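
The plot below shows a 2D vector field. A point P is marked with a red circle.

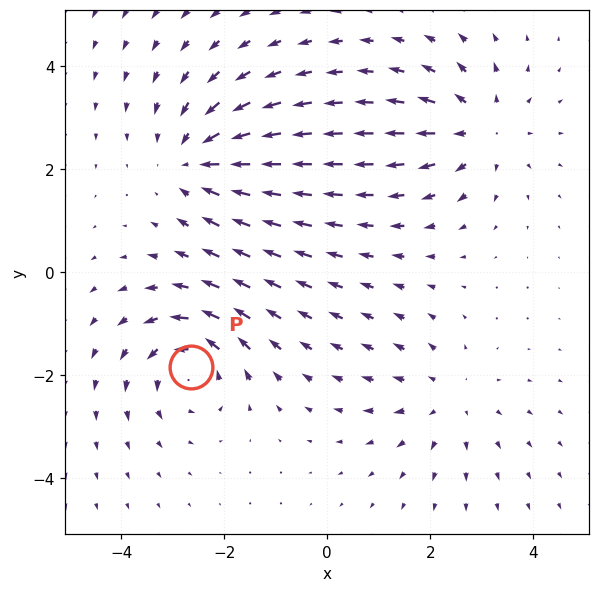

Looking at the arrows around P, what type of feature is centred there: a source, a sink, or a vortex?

At P (-2.6, -1.8) the arrows circulate counterclockwise. Divergence ≈0, curl about +5 — near-zero divergence with nonzero curl is a vortex.

vortex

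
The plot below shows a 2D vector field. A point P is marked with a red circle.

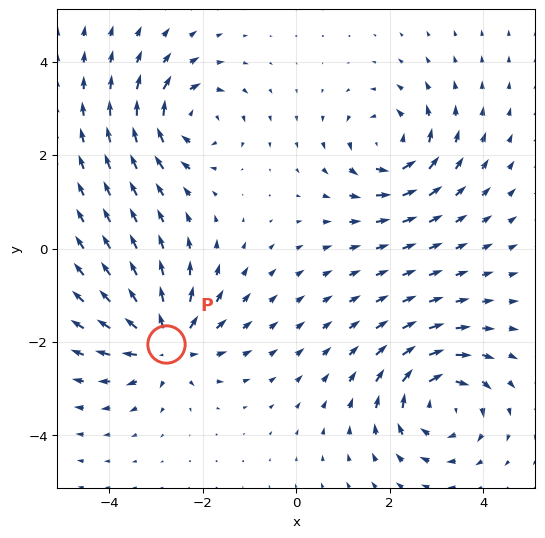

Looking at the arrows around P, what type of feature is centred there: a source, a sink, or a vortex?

source

At P (-2.8, -2.0) the arrows spread outward. Divergence about +5, curl ≈0 — positive divergence with near-zero curl is a source.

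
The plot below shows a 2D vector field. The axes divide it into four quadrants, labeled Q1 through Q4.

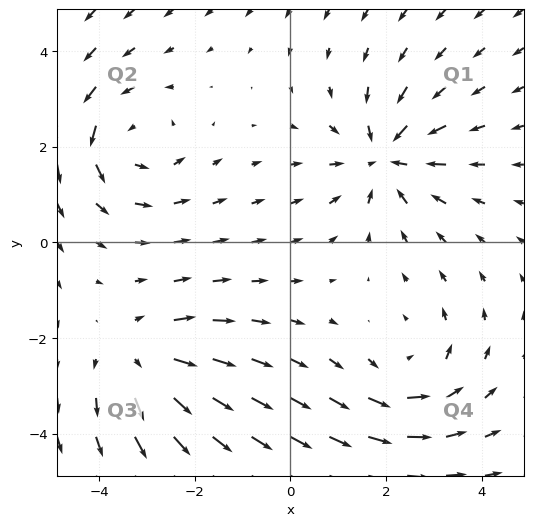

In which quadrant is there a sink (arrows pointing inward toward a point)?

Q1

The sink sits at approximately (2.0, 1.8), which lies in quadrant Q1. The divergence there is about -4, negative as expected for a sink.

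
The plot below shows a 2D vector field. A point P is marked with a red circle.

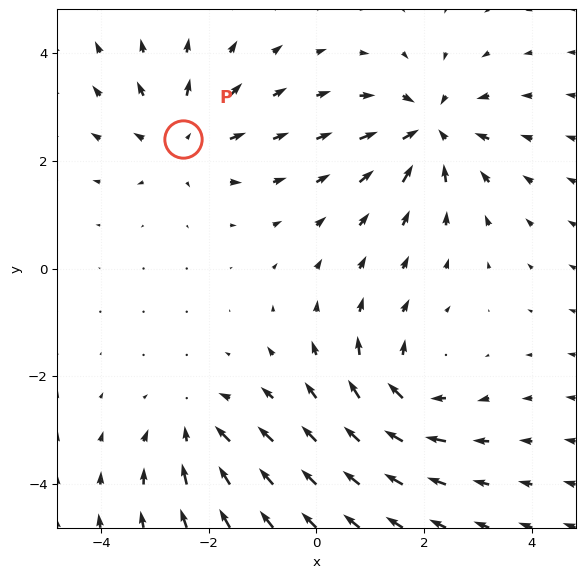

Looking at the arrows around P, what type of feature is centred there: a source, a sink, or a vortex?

source

At P (-2.5, 2.4) the arrows spread outward. Divergence about +4, curl ≈0 — positive divergence with near-zero curl is a source.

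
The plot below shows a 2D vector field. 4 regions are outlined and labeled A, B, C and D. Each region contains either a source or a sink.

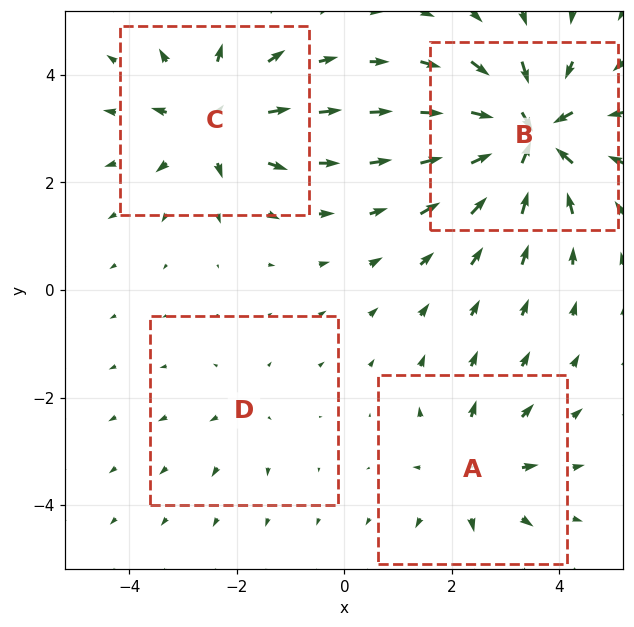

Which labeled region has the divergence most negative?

Divergence at each region's feature centre — A: about +4, B: about -8, C: about +6, D: about +2. Region B is most negative.

B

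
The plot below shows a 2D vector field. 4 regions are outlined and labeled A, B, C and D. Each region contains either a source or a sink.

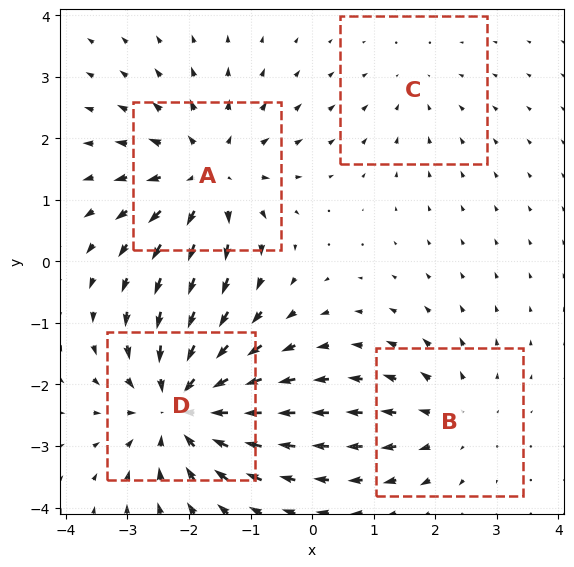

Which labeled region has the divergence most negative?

D

Divergence at each region's feature centre — A: about +5, B: about +3, C: about -2, D: about -6. Region D is most negative.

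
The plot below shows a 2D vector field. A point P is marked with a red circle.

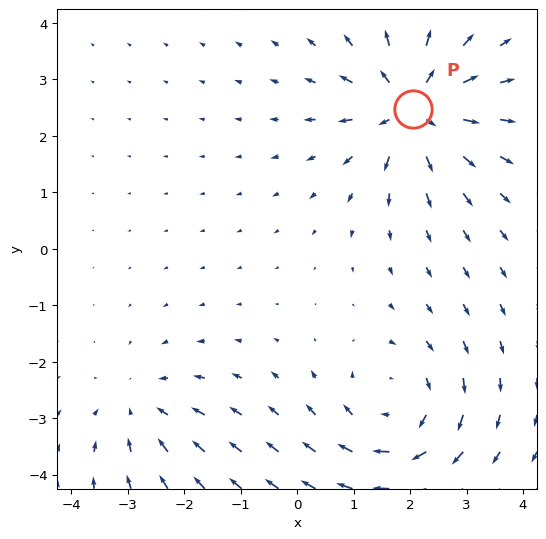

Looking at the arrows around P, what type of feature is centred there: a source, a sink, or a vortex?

At P (2.1, 2.5) the arrows spread outward. Divergence about +6, curl ≈0 — positive divergence with near-zero curl is a source.

source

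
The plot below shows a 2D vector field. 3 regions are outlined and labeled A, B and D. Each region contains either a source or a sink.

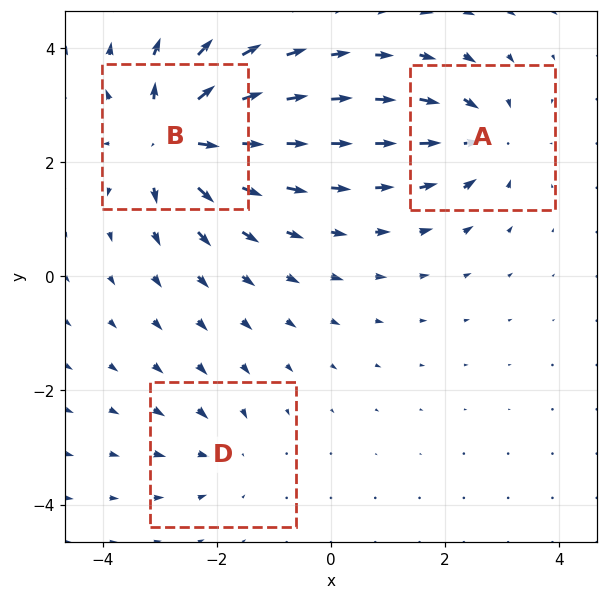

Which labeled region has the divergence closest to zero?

D

Divergence at each region's feature centre — A: about -4, B: about +6, D: about -2. Region D is closest to zero.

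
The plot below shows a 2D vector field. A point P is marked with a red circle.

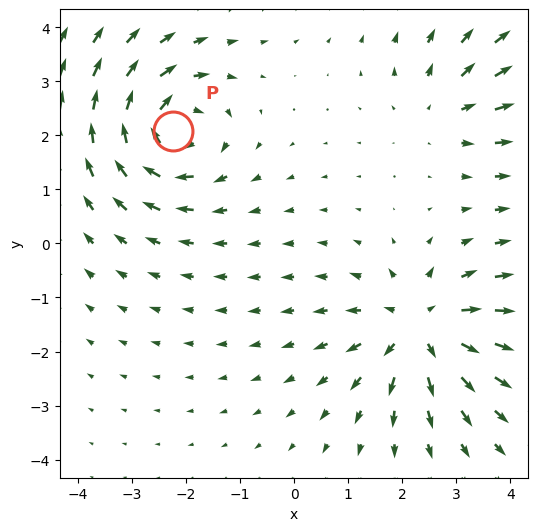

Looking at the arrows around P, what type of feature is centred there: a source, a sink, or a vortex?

vortex

At P (-2.2, 2.1) the arrows circulate clockwise. Divergence ≈0, curl about -6 — near-zero divergence with nonzero curl is a vortex.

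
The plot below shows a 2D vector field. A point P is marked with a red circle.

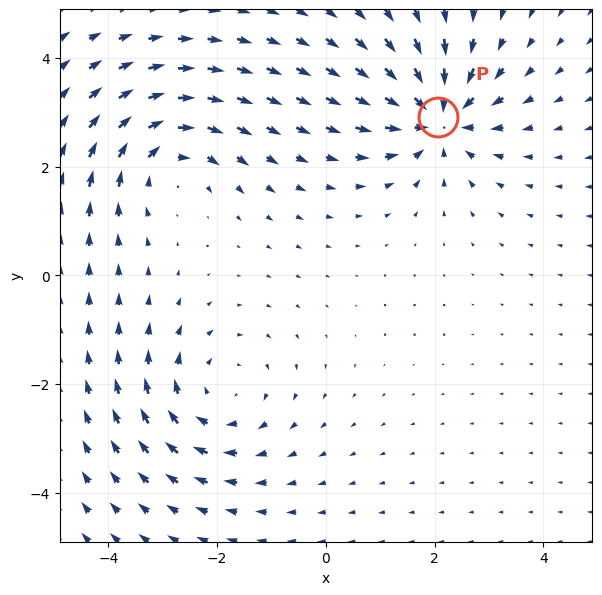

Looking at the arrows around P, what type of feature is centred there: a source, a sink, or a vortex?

At P (2.1, 2.9) the arrows converge inward. Divergence about -6, curl ≈0 — negative divergence with near-zero curl is a sink.

sink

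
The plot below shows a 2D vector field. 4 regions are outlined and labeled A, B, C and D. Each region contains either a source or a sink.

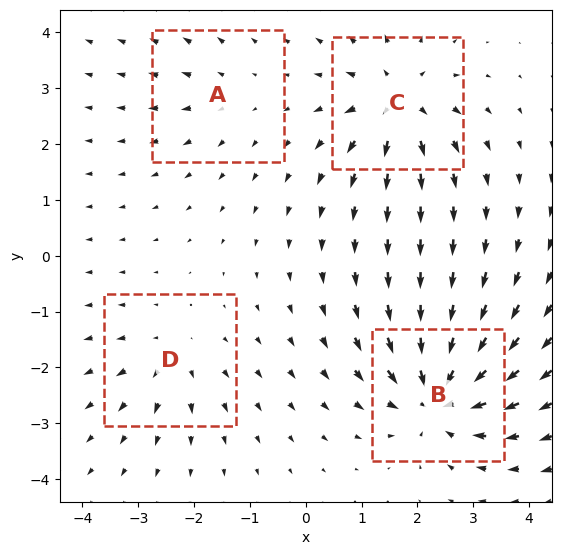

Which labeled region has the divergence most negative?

Divergence at each region's feature centre — A: about +2, B: about -8, C: about +6, D: about +4. Region B is most negative.

B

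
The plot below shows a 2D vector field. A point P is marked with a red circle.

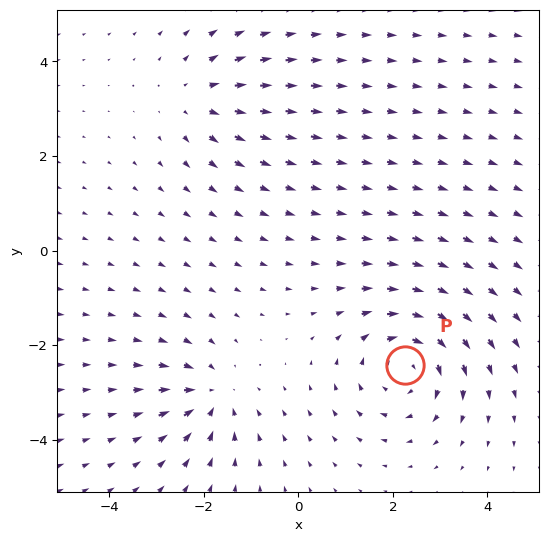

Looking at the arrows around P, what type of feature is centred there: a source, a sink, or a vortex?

vortex

At P (2.3, -2.4) the arrows circulate clockwise. Divergence ≈0, curl about -4 — near-zero divergence with nonzero curl is a vortex.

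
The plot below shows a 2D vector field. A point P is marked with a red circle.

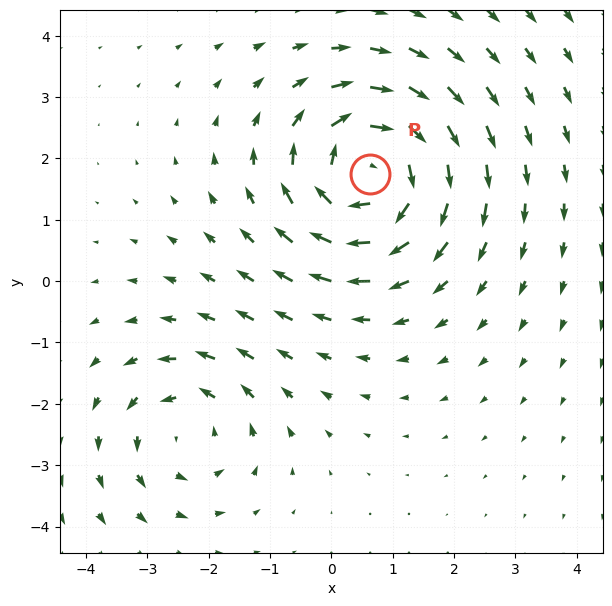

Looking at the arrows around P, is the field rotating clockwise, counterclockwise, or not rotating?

clockwise

Near P at (0.6, 1.8) the arrows circulate clockwise. The curl (z-component) there is about -4; negative curl means clockwise rotation.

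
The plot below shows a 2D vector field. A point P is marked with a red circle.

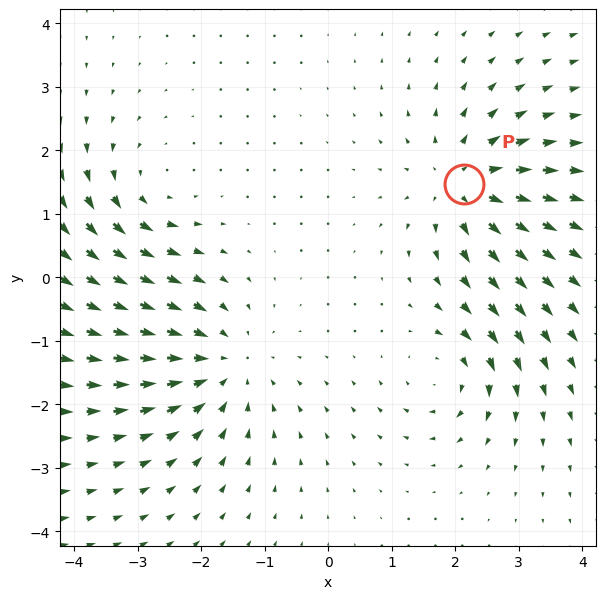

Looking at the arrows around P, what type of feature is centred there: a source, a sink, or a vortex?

source

At P (2.1, 1.5) the arrows spread outward. Divergence about +6, curl ≈0 — positive divergence with near-zero curl is a source.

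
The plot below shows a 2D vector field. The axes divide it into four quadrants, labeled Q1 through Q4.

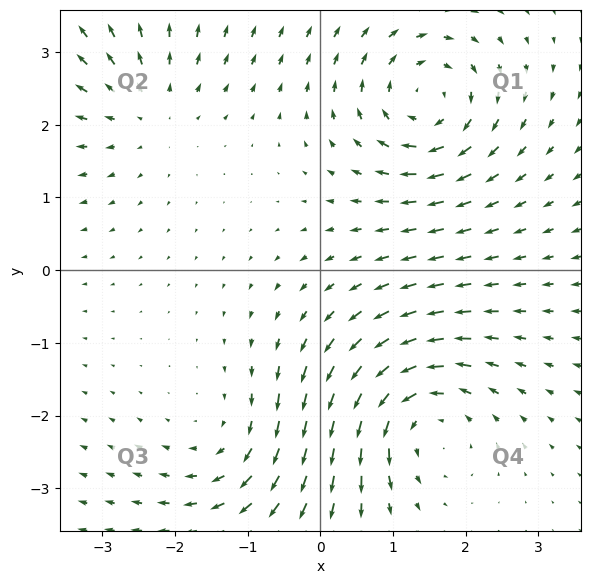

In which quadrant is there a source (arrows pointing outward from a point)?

Q2

The source sits at approximately (-2.4, 2.2), which lies in quadrant Q2. The divergence there is about +3, positive as expected for a source.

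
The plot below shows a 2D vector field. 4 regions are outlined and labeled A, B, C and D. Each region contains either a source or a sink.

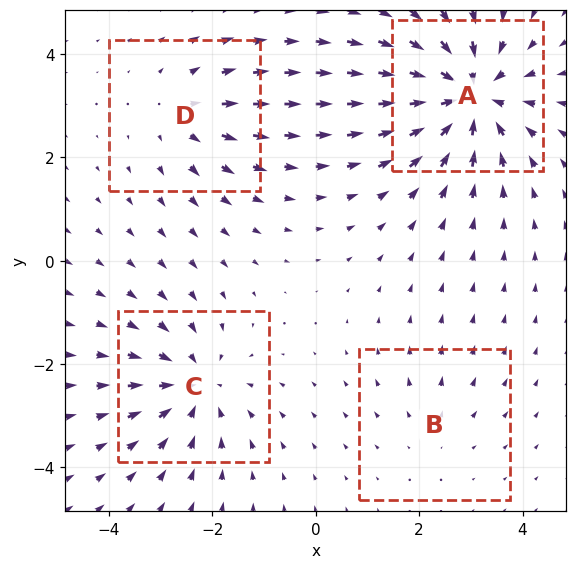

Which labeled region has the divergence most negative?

Divergence at each region's feature centre — A: about -7, B: about +2, C: about -5, D: about +3. Region A is most negative.

A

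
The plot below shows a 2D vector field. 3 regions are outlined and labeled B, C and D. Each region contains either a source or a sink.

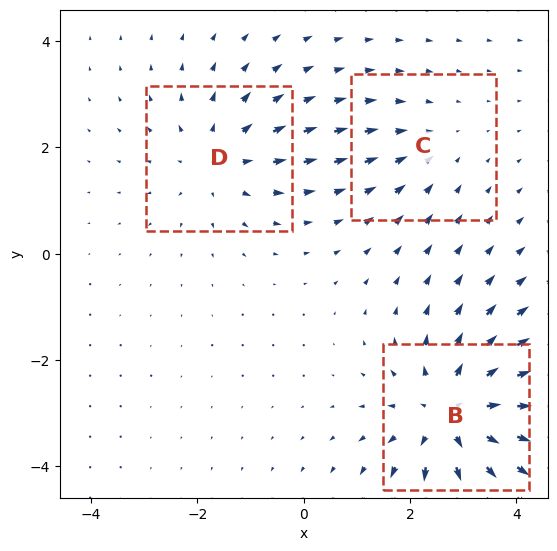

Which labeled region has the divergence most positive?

B

Divergence at each region's feature centre — B: about +5, C: about -2, D: about +3. Region B is most positive.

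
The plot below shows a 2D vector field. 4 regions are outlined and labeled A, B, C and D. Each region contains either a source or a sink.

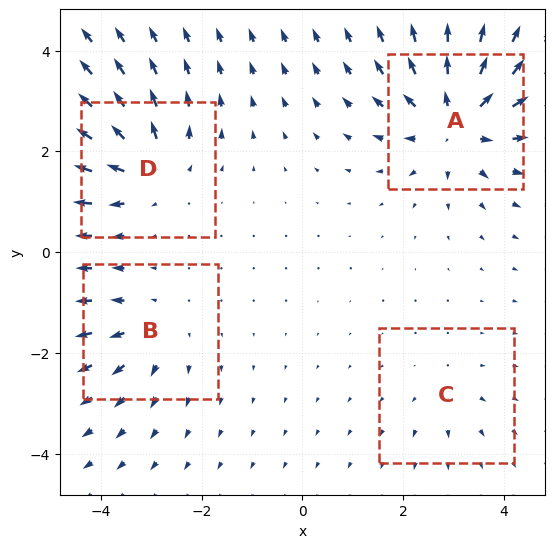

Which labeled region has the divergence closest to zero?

Divergence at each region's feature centre — A: about +7, B: about +4, C: about +2, D: about +5. Region C is closest to zero.

C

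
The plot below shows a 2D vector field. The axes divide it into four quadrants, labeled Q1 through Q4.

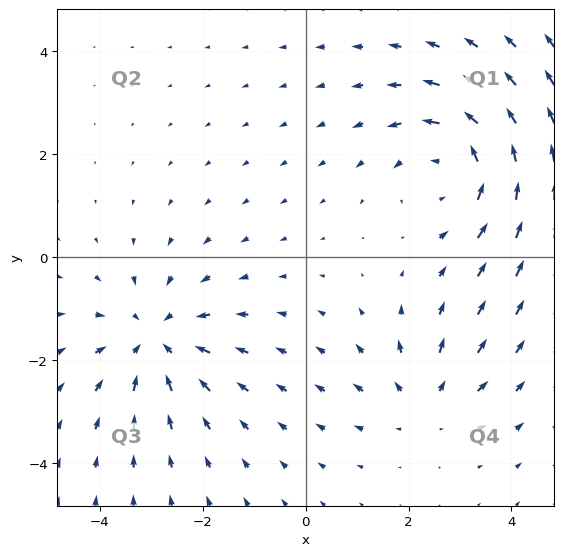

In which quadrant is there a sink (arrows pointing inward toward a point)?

Q3

The sink sits at approximately (-2.9, -1.6), which lies in quadrant Q3. The divergence there is about -4, negative as expected for a sink.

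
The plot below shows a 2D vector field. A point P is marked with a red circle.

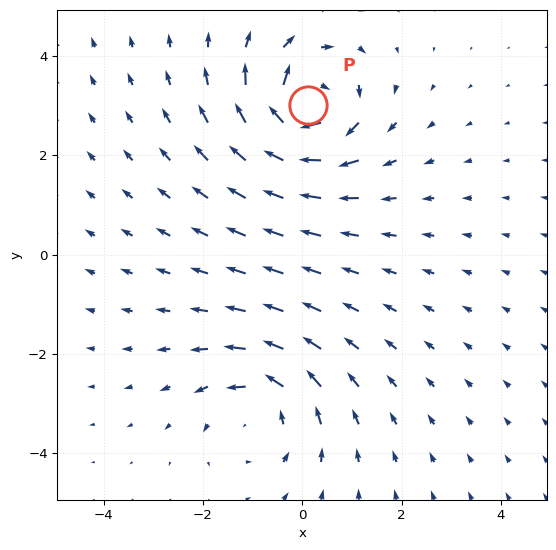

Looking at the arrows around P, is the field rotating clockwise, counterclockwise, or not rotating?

clockwise

Near P at (0.1, 3.0) the arrows circulate clockwise. The curl (z-component) there is about -5; negative curl means clockwise rotation.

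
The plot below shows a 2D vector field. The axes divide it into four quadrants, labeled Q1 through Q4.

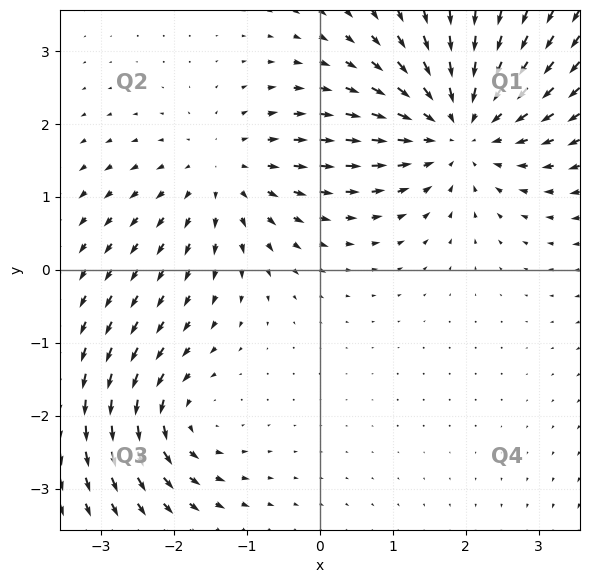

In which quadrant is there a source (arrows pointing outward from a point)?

Q2

The source sits at approximately (-1.3, 1.3), which lies in quadrant Q2. The divergence there is about +3, positive as expected for a source.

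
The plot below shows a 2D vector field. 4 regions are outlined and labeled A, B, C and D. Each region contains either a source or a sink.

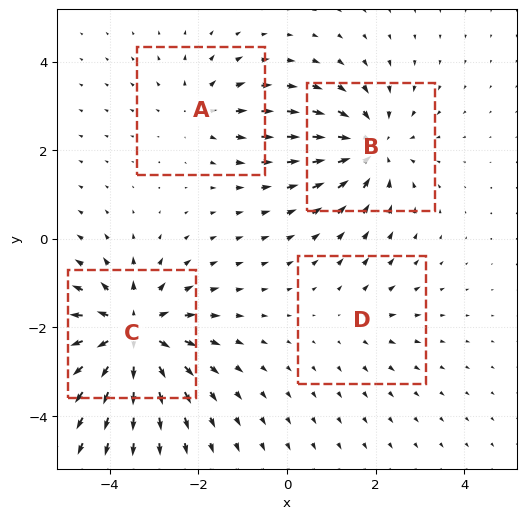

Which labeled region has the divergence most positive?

C

Divergence at each region's feature centre — A: about +3, B: about -5, C: about +6, D: about +2. Region C is most positive.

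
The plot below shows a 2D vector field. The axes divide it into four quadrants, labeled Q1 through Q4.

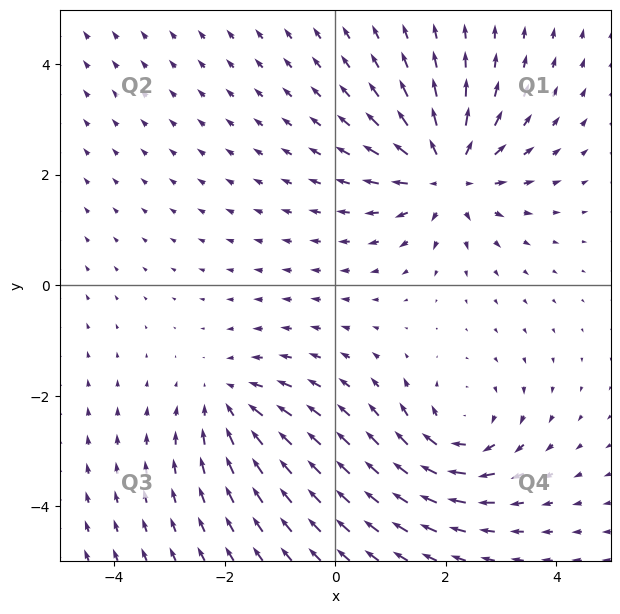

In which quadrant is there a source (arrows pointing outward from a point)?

Q1

The source sits at approximately (2.0, 2.0), which lies in quadrant Q1. The divergence there is about +5, positive as expected for a source.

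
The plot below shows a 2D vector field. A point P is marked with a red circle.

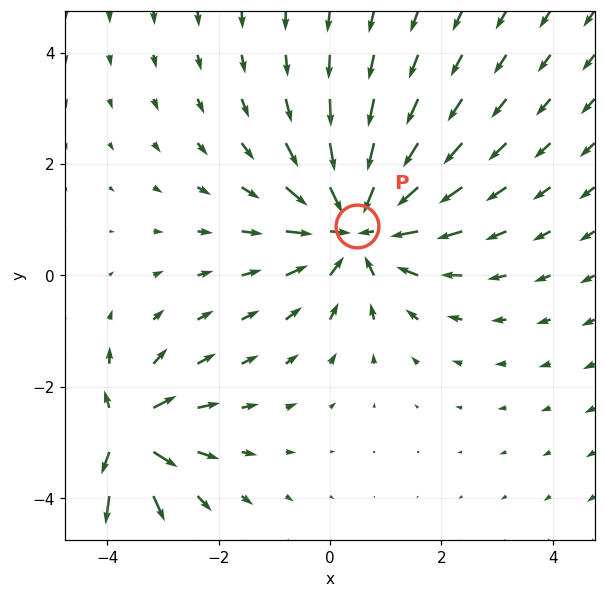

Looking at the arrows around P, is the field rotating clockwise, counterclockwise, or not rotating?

Near P at (0.5, 0.9) the arrows show no circulation. The curl there is ≈0.

not rotating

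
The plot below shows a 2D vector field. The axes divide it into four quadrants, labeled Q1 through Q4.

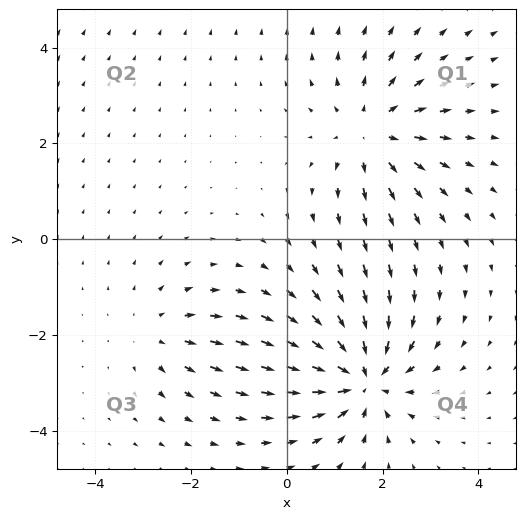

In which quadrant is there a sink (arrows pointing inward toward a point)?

Q4

The sink sits at approximately (1.6, -2.9), which lies in quadrant Q4. The divergence there is about -5, negative as expected for a sink.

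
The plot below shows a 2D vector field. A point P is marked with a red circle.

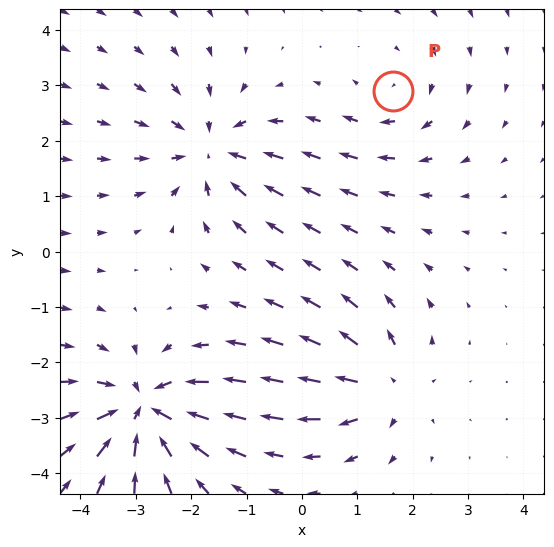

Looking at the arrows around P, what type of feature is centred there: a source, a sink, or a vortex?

vortex

At P (1.6, 2.9) the arrows circulate clockwise. Divergence ≈0, curl about -2 — near-zero divergence with nonzero curl is a vortex.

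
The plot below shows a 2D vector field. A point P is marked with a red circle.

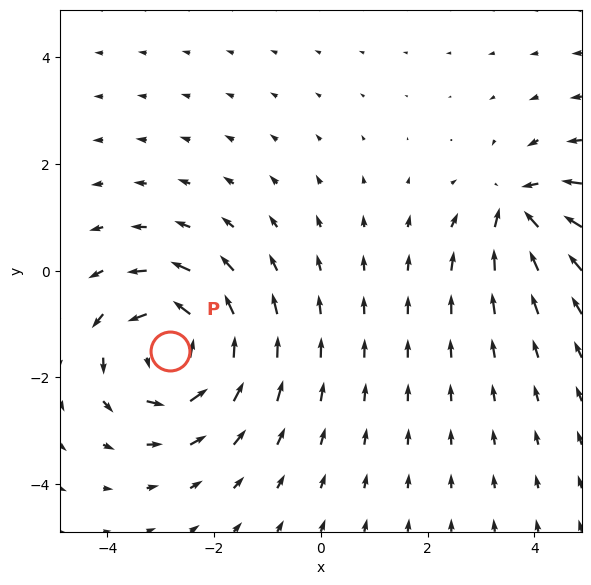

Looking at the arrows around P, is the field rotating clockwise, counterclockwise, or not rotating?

Near P at (-2.8, -1.5) the arrows circulate counterclockwise. The curl (z-component) there is about +4; positive curl means counterclockwise rotation.

counterclockwise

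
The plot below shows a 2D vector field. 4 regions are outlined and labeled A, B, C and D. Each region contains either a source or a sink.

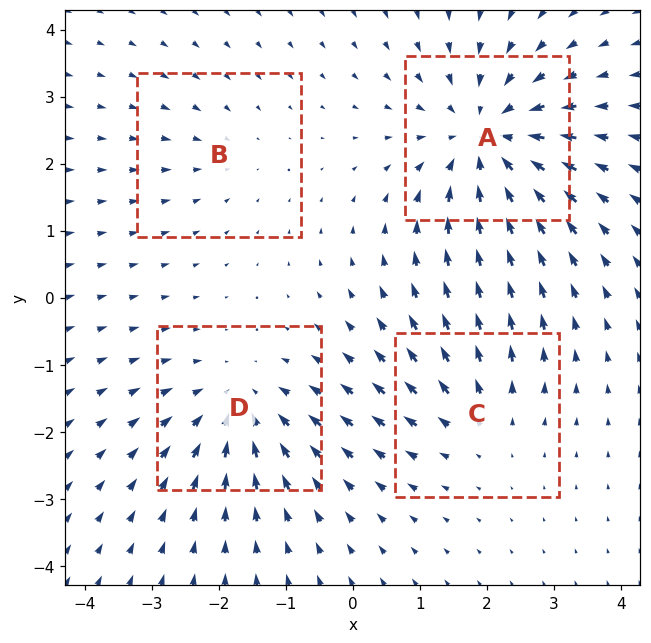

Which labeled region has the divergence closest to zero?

Divergence at each region's feature centre — A: about -6, B: about -2, C: about +3, D: about -4. Region B is closest to zero.

B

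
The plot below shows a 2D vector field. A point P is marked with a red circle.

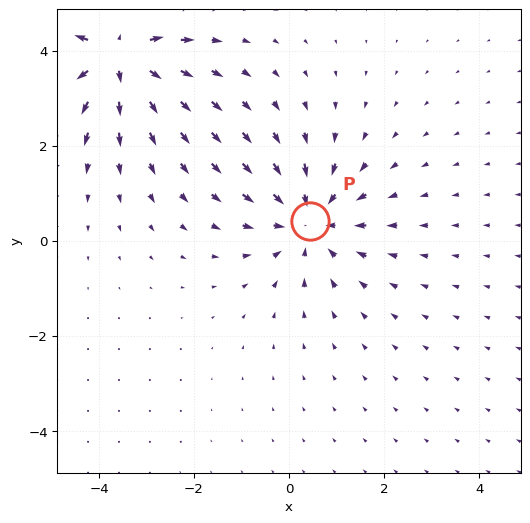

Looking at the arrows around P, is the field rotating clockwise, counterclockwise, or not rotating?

not rotating

Near P at (0.4, 0.4) the arrows show no circulation. The curl there is ≈0.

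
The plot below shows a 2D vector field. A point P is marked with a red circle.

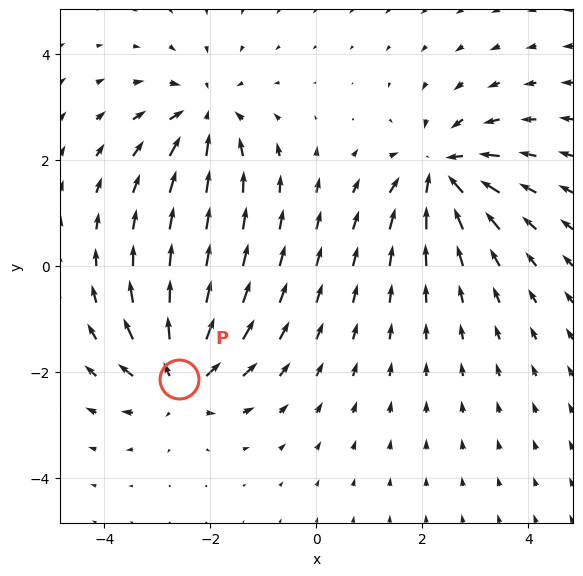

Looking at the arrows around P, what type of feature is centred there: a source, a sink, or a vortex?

At P (-2.6, -2.1) the arrows spread outward. Divergence about +6, curl ≈0 — positive divergence with near-zero curl is a source.

source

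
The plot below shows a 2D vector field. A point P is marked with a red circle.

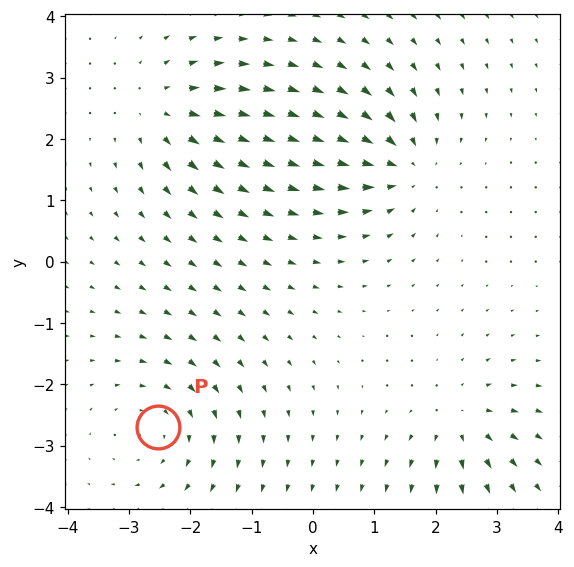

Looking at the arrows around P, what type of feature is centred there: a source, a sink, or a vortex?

vortex

At P (-2.5, -2.7) the arrows circulate clockwise. Divergence ≈0, curl about -3 — near-zero divergence with nonzero curl is a vortex.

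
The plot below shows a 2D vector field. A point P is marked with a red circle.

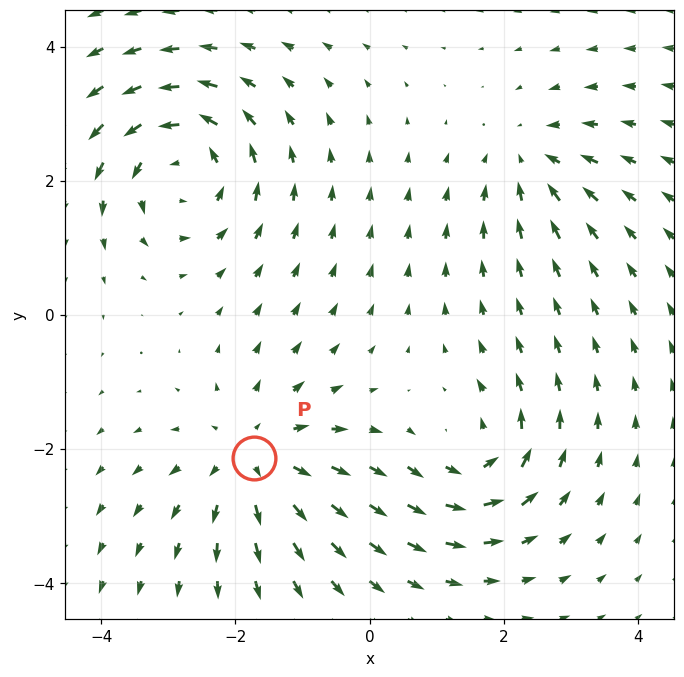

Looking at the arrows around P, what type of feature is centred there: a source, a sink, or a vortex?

source

At P (-1.7, -2.1) the arrows spread outward. Divergence about +4, curl ≈0 — positive divergence with near-zero curl is a source.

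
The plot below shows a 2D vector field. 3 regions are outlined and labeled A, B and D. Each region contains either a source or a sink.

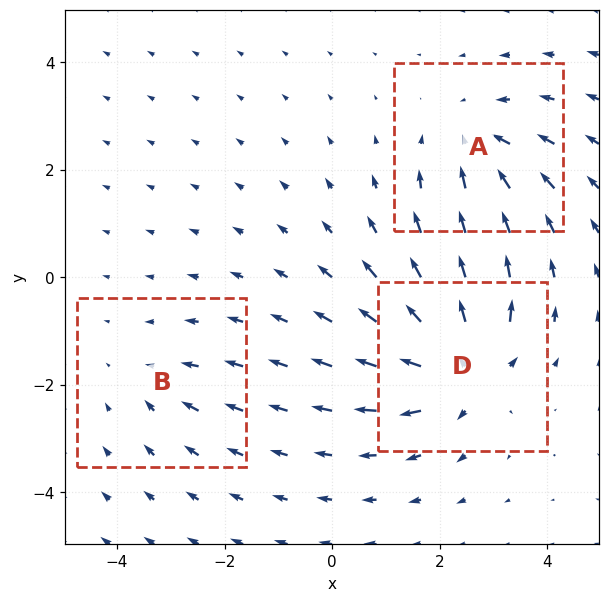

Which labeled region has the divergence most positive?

D

Divergence at each region's feature centre — A: about -4, B: about -2, D: about +5. Region D is most positive.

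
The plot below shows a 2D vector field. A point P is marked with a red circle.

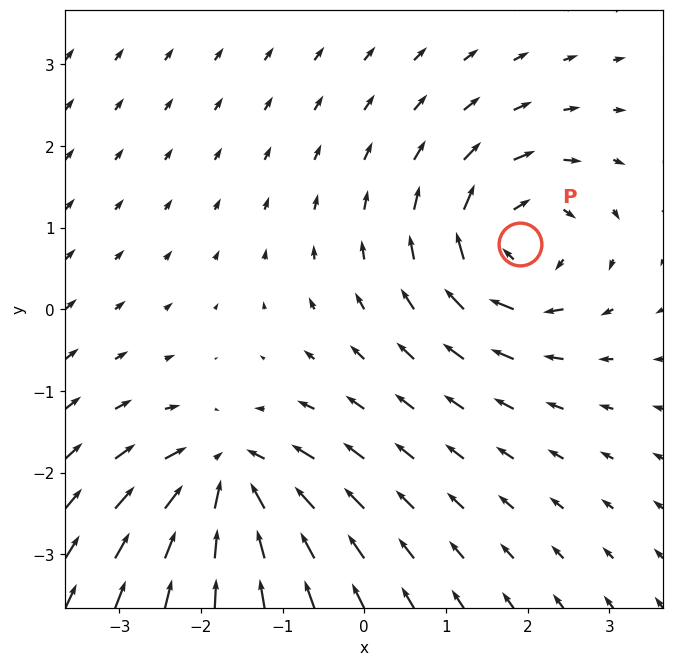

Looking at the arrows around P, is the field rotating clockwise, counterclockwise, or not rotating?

clockwise

Near P at (1.9, 0.8) the arrows circulate clockwise. The curl (z-component) there is about -5; negative curl means clockwise rotation.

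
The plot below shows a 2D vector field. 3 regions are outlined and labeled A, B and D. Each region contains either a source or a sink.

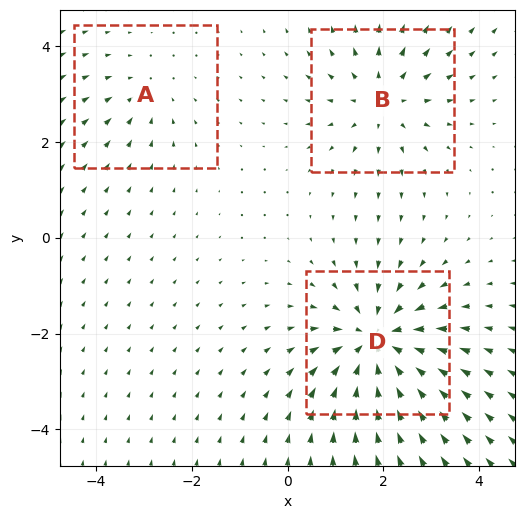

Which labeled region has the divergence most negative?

D

Divergence at each region's feature centre — A: about -2, B: about +3, D: about -5. Region D is most negative.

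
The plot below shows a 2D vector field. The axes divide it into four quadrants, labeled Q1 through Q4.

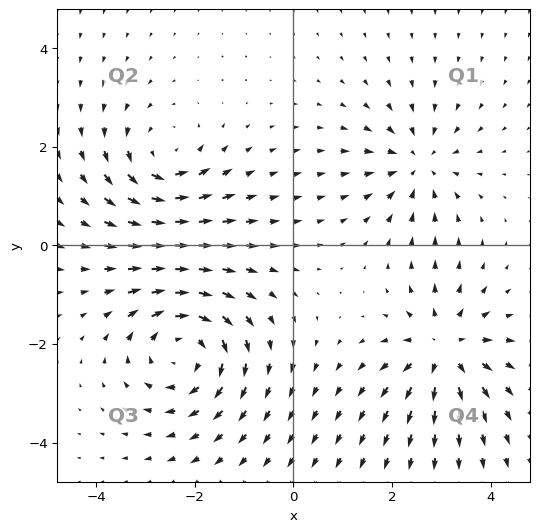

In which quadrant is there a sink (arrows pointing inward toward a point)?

Q1

The sink sits at approximately (2.5, 1.7), which lies in quadrant Q1. The divergence there is about -4, negative as expected for a sink.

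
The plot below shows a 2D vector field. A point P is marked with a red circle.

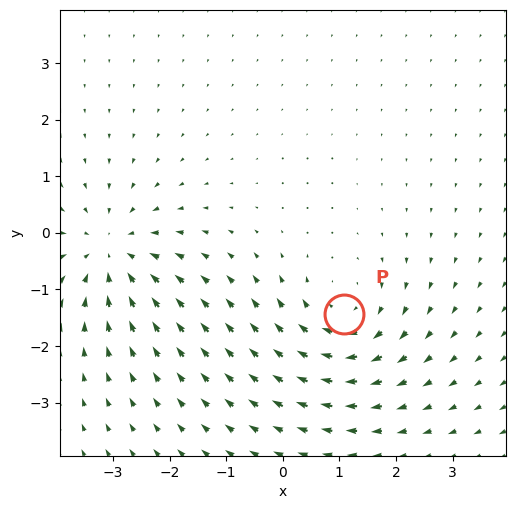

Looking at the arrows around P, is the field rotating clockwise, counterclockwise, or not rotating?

Near P at (1.1, -1.4) the arrows circulate clockwise. The curl (z-component) there is about -3; negative curl means clockwise rotation.

clockwise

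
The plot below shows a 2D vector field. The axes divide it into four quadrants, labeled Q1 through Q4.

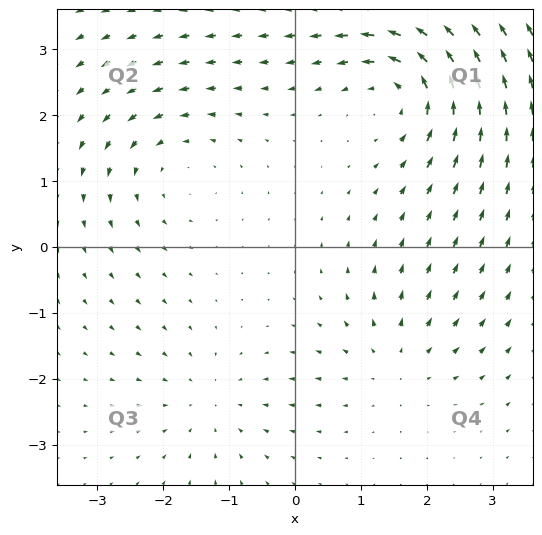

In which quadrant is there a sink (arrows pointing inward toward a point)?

Q3

The sink sits at approximately (-1.3, -2.4), which lies in quadrant Q3. The divergence there is about -3, negative as expected for a sink.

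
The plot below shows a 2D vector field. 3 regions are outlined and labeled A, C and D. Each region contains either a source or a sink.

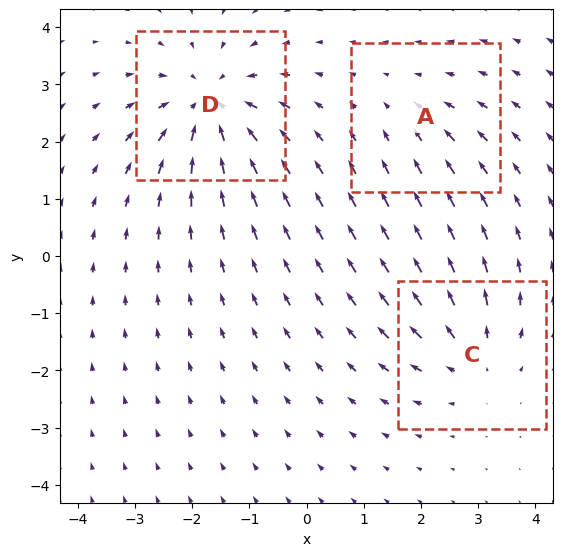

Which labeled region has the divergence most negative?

Divergence at each region's feature centre — A: about -2, C: about +3, D: about -5. Region D is most negative.

D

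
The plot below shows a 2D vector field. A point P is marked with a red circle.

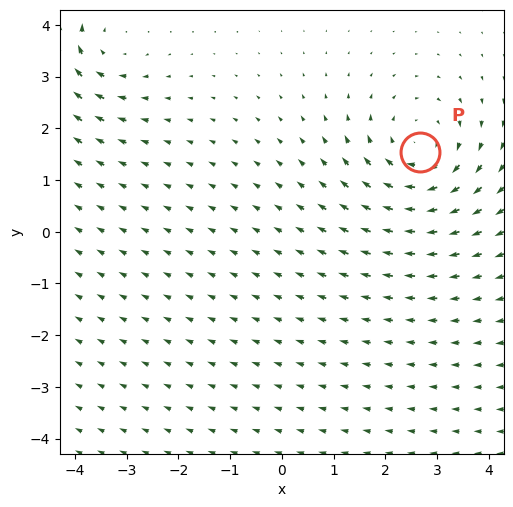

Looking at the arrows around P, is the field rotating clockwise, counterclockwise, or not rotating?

clockwise

Near P at (2.7, 1.5) the arrows circulate clockwise. The curl (z-component) there is about -4; negative curl means clockwise rotation.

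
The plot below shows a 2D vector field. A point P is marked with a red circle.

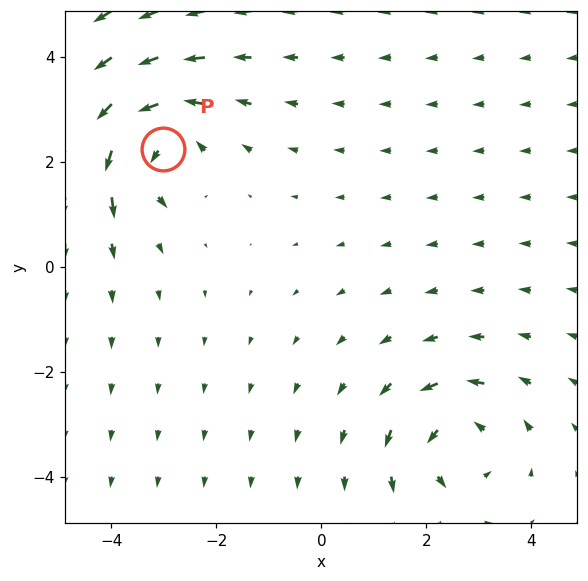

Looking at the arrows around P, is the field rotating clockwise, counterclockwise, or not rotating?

Near P at (-3.0, 2.3) the arrows circulate counterclockwise. The curl (z-component) there is about +6; positive curl means counterclockwise rotation.

counterclockwise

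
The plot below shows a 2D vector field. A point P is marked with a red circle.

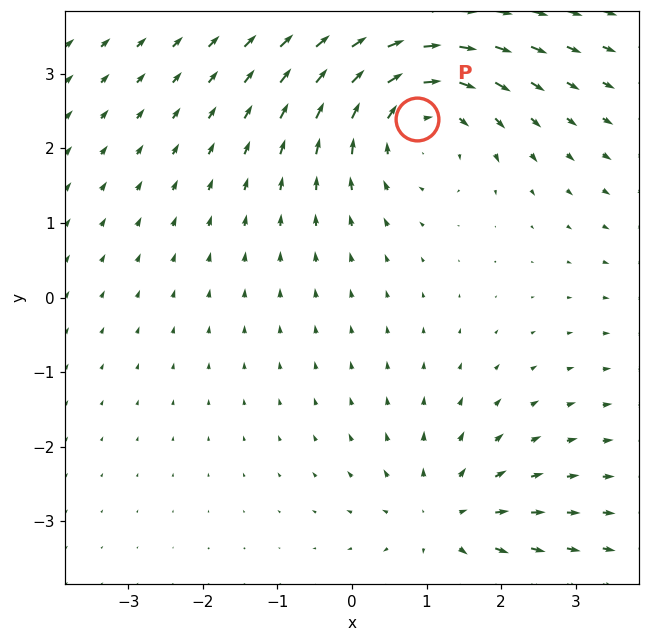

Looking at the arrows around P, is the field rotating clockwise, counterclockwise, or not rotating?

Near P at (0.9, 2.4) the arrows circulate clockwise. The curl (z-component) there is about -4; negative curl means clockwise rotation.

clockwise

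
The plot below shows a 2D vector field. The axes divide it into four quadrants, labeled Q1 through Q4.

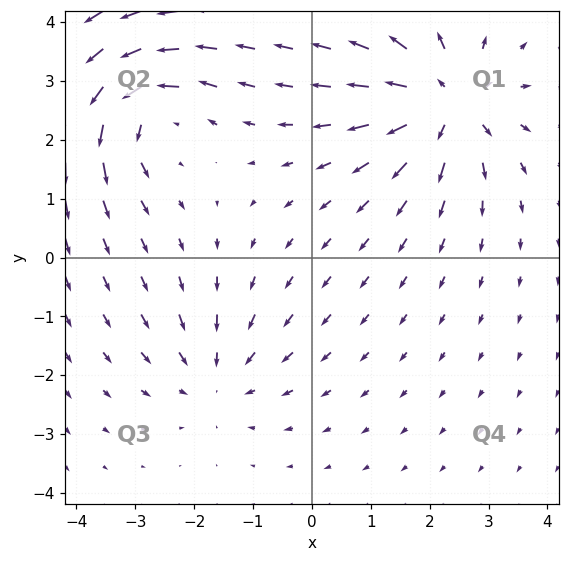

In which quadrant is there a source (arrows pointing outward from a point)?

The source sits at approximately (2.3, 2.6), which lies in quadrant Q1. The divergence there is about +6, positive as expected for a source.

Q1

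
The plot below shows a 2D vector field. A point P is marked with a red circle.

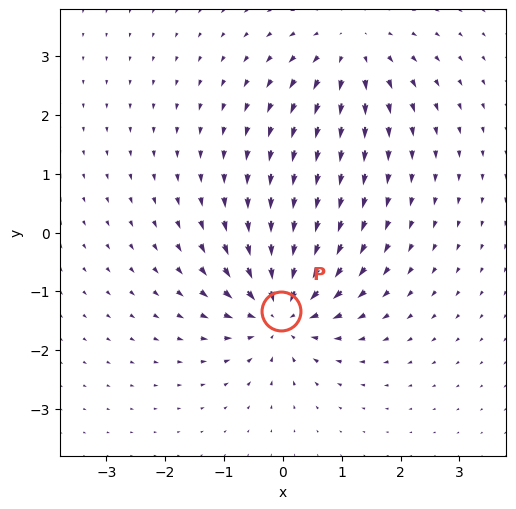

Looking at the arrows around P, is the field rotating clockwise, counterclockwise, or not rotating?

Near P at (-0.0, -1.3) the arrows show no circulation. The curl there is ≈0.

not rotating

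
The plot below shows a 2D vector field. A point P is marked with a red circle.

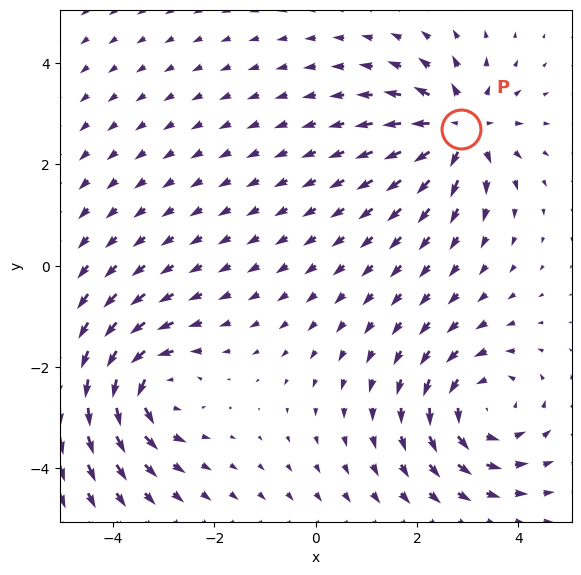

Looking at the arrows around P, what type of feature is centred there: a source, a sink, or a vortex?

At P (2.9, 2.7) the arrows spread outward. Divergence about +6, curl ≈0 — positive divergence with near-zero curl is a source.

source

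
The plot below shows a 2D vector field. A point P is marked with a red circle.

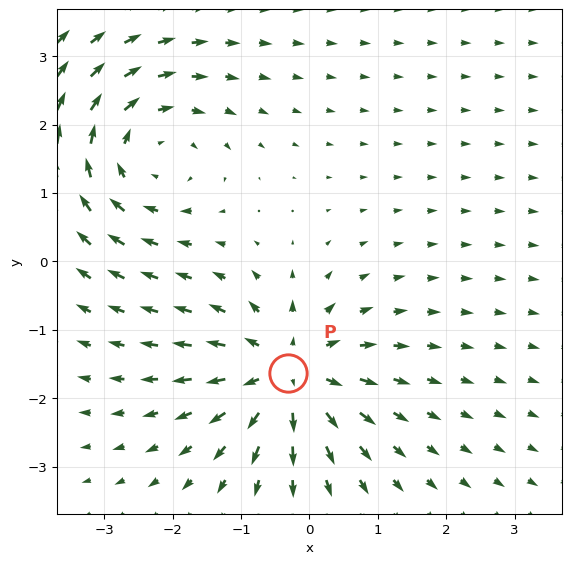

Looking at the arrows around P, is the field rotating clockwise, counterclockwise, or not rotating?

not rotating

Near P at (-0.3, -1.6) the arrows show no circulation. The curl there is ≈0.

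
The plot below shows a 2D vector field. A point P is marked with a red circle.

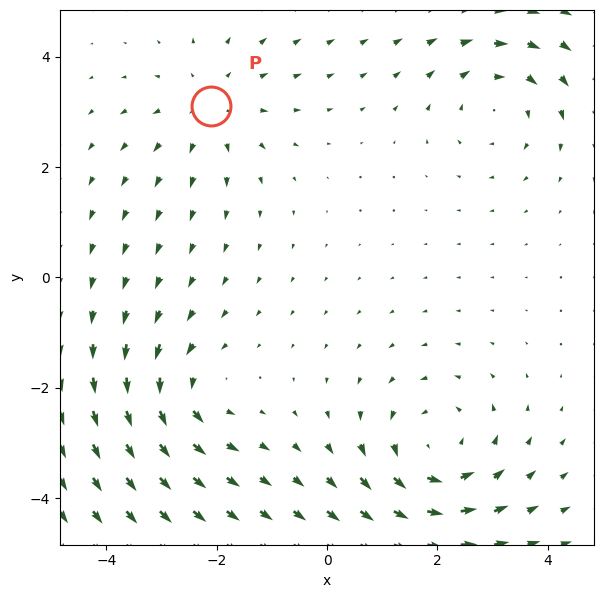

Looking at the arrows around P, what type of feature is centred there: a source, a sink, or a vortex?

source

At P (-2.1, 3.1) the arrows spread outward. Divergence about +3, curl ≈0 — positive divergence with near-zero curl is a source.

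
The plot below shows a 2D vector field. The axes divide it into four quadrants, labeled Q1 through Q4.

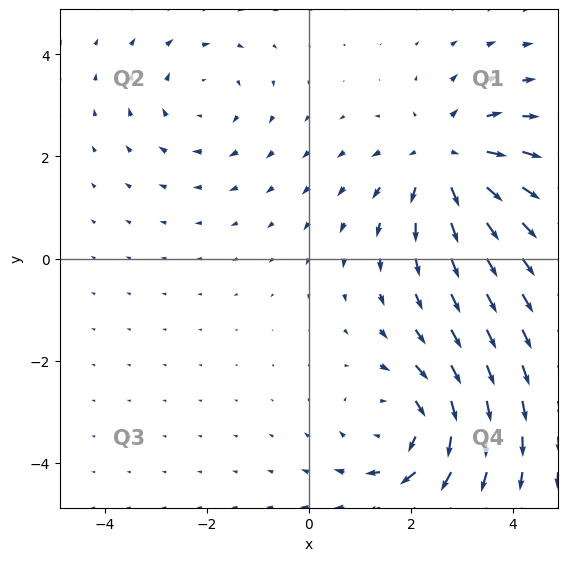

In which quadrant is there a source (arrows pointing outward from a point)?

Q1

The source sits at approximately (2.7, 1.9), which lies in quadrant Q1. The divergence there is about +4, positive as expected for a source.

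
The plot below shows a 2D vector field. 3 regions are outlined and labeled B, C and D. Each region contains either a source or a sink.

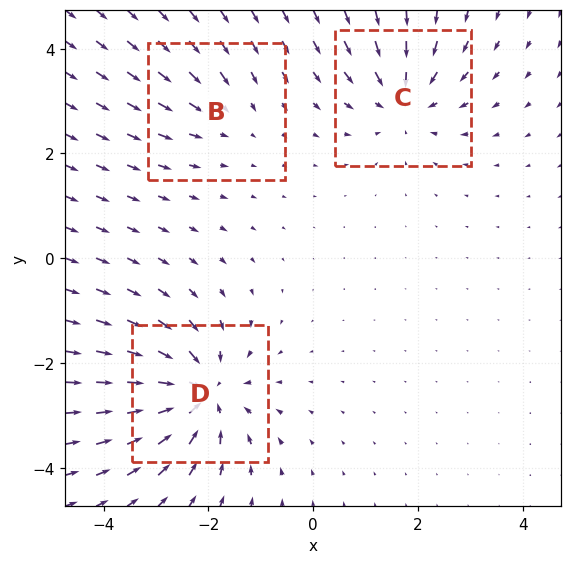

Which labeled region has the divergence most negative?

D

Divergence at each region's feature centre — B: about -2, C: about -4, D: about -5. Region D is most negative.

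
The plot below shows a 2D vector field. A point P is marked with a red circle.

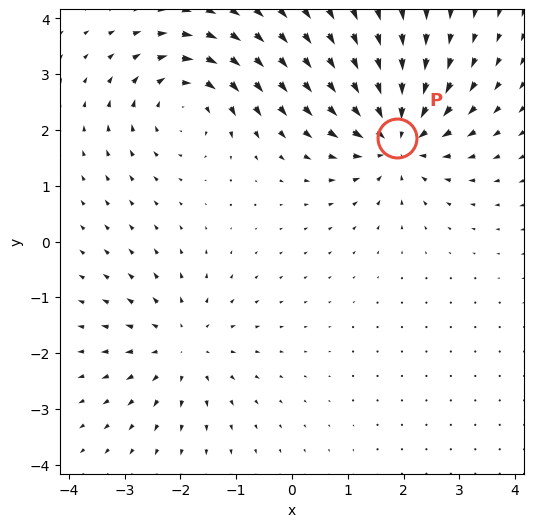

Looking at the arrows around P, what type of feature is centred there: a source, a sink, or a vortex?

At P (1.9, 1.9) the arrows converge inward. Divergence about -5, curl ≈0 — negative divergence with near-zero curl is a sink.

sink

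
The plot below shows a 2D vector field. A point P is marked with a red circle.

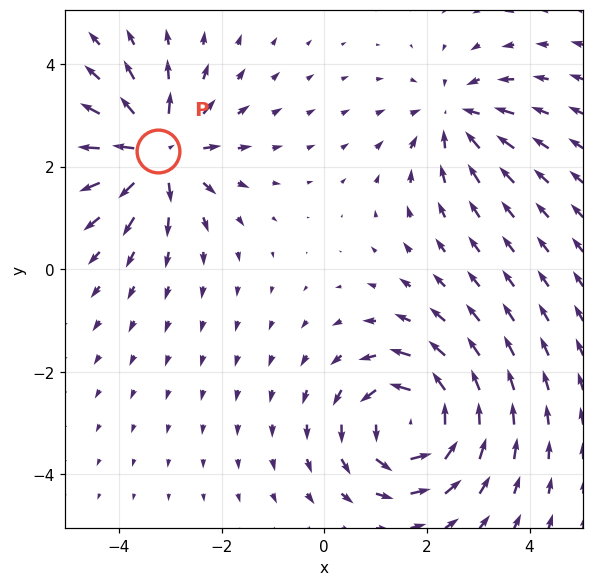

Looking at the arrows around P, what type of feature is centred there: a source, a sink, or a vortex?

At P (-3.2, 2.3) the arrows spread outward. Divergence about +6, curl ≈0 — positive divergence with near-zero curl is a source.

source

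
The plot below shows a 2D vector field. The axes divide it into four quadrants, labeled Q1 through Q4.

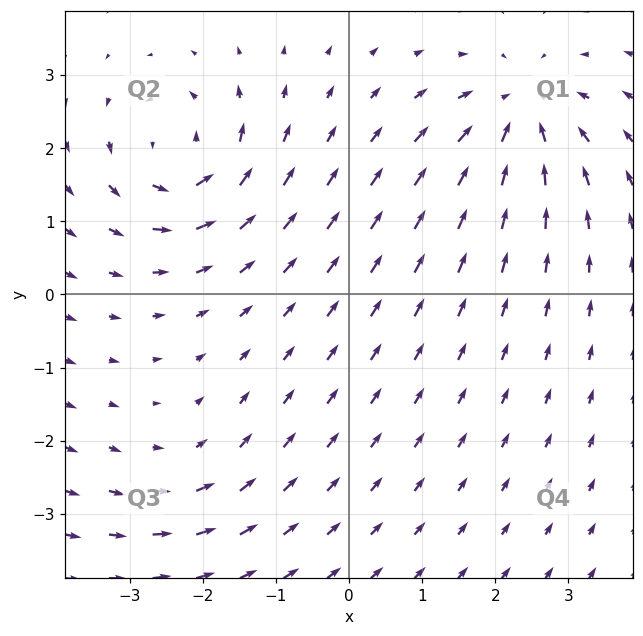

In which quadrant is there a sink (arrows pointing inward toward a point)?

Q1

The sink sits at approximately (2.4, 2.5), which lies in quadrant Q1. The divergence there is about -6, negative as expected for a sink.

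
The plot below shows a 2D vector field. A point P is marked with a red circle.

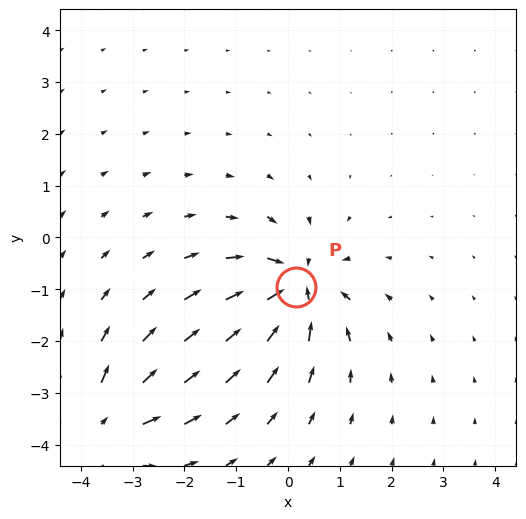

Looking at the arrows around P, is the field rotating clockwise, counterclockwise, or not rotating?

Near P at (0.2, -1.0) the arrows show no circulation. The curl there is ≈0.

not rotating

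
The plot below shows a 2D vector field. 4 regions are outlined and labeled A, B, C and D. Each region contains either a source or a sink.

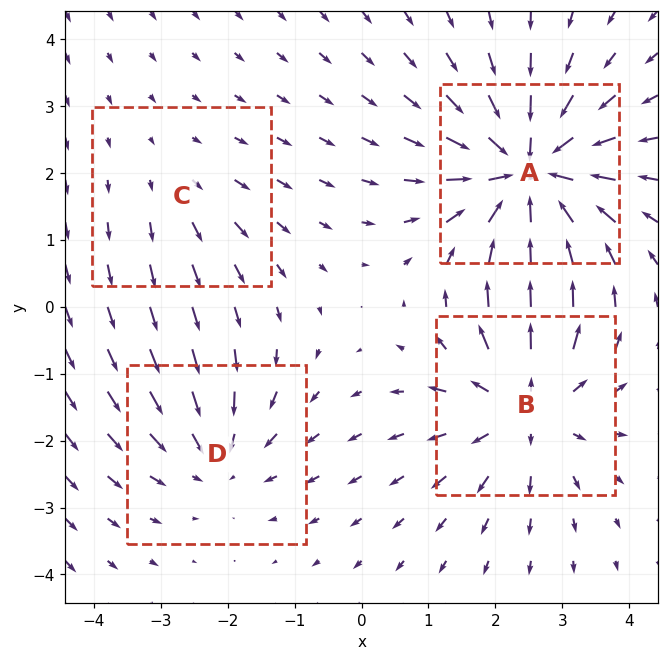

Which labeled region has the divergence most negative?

A

Divergence at each region's feature centre — A: about -7, B: about +5, C: about +2, D: about -3. Region A is most negative.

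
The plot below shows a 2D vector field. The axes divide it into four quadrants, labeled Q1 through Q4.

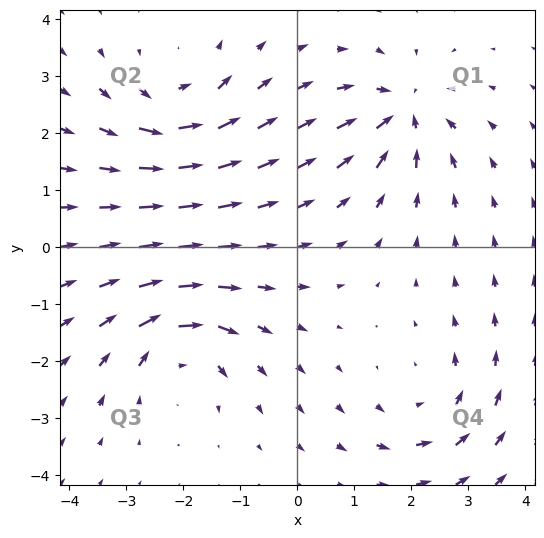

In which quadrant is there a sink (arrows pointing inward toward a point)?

Q1

The sink sits at approximately (1.9, 2.4), which lies in quadrant Q1. The divergence there is about -6, negative as expected for a sink.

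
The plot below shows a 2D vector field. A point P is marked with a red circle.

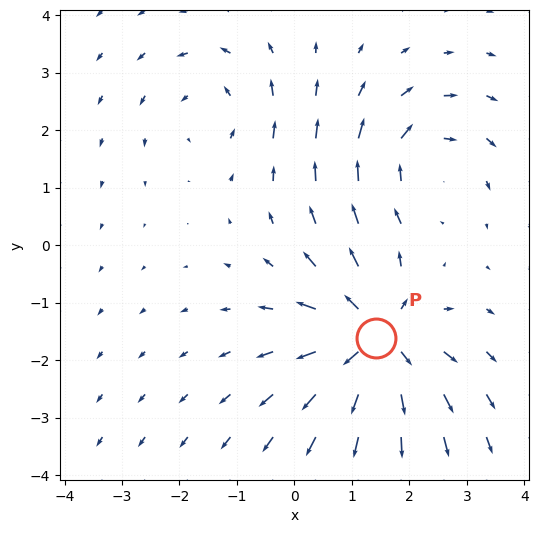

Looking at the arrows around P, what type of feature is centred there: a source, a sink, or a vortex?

source

At P (1.4, -1.6) the arrows spread outward. Divergence about +6, curl ≈0 — positive divergence with near-zero curl is a source.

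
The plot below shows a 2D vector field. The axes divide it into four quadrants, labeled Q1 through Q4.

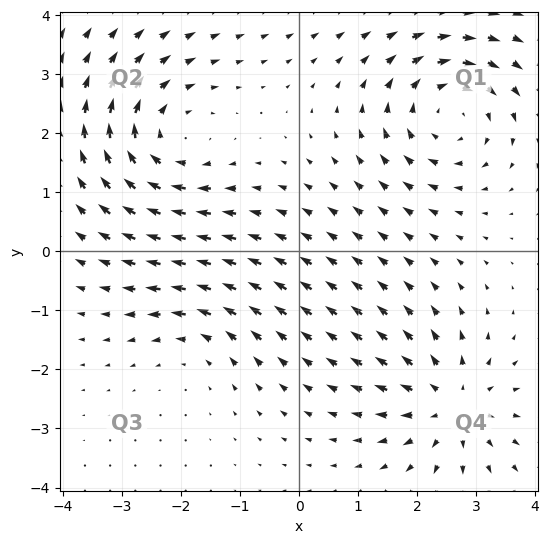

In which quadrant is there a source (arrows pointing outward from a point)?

Q4

The source sits at approximately (2.6, -2.6), which lies in quadrant Q4. The divergence there is about +4, positive as expected for a source.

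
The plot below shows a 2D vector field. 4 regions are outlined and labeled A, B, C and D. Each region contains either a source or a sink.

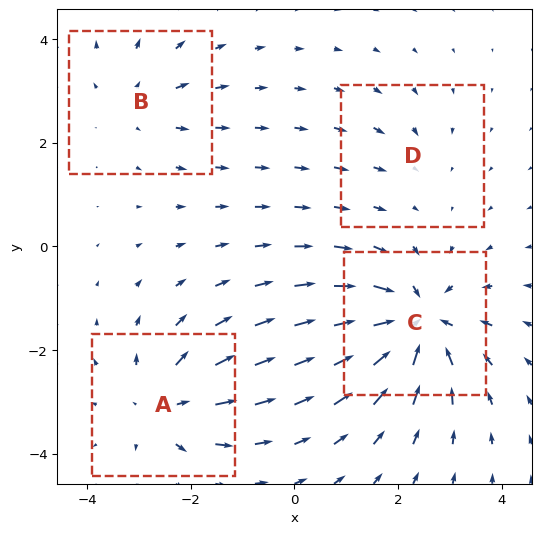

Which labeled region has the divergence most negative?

Divergence at each region's feature centre — A: about +5, B: about +3, C: about -7, D: about -2. Region C is most negative.

C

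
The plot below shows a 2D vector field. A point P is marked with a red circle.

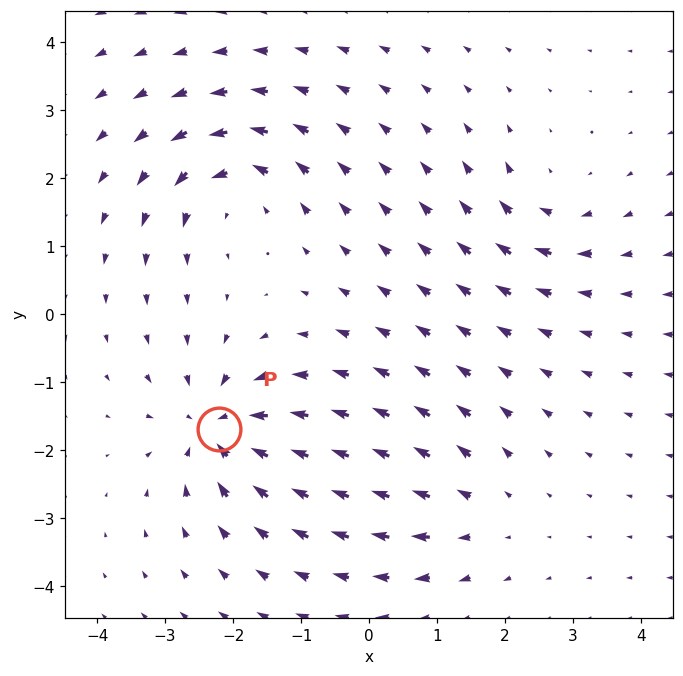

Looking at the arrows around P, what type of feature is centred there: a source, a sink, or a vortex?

sink

At P (-2.2, -1.7) the arrows converge inward. Divergence about -6, curl ≈0 — negative divergence with near-zero curl is a sink.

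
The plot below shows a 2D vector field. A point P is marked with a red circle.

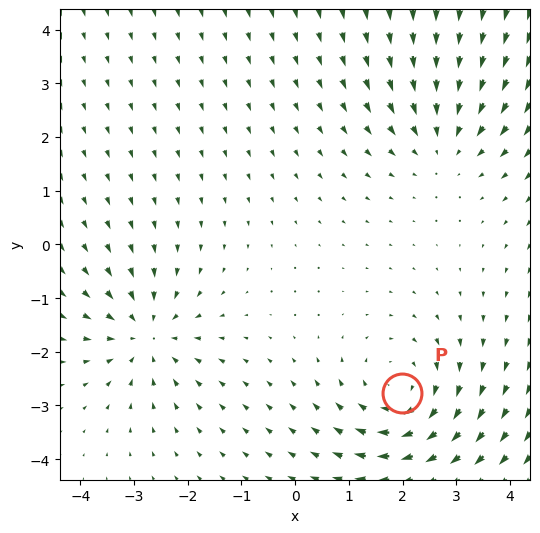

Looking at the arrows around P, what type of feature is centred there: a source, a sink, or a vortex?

vortex

At P (2.0, -2.8) the arrows circulate clockwise. Divergence ≈0, curl about -3 — near-zero divergence with nonzero curl is a vortex.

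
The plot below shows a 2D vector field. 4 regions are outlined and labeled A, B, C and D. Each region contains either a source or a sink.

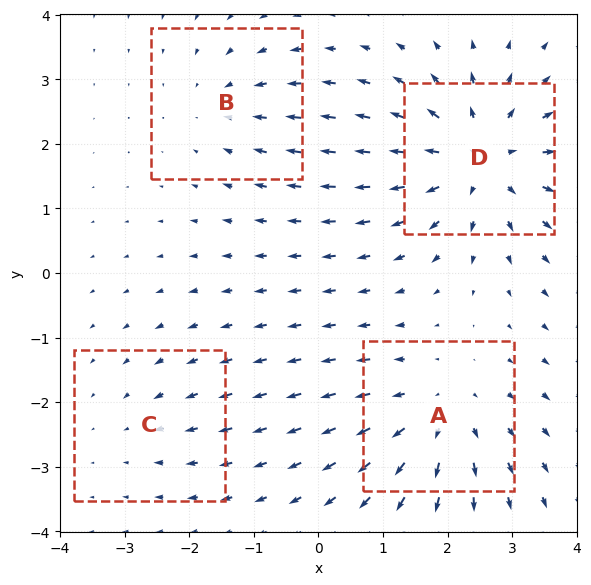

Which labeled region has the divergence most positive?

Divergence at each region's feature centre — A: about +4, B: about -3, C: about -2, D: about +6. Region D is most positive.

D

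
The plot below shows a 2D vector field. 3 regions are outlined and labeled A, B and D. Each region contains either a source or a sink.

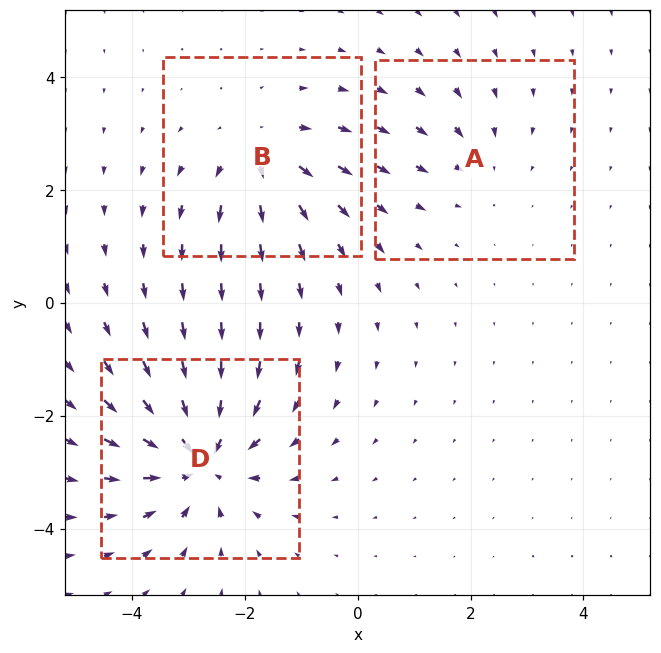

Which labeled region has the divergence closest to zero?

A

Divergence at each region's feature centre — A: about -2, B: about +3, D: about -5. Region A is closest to zero.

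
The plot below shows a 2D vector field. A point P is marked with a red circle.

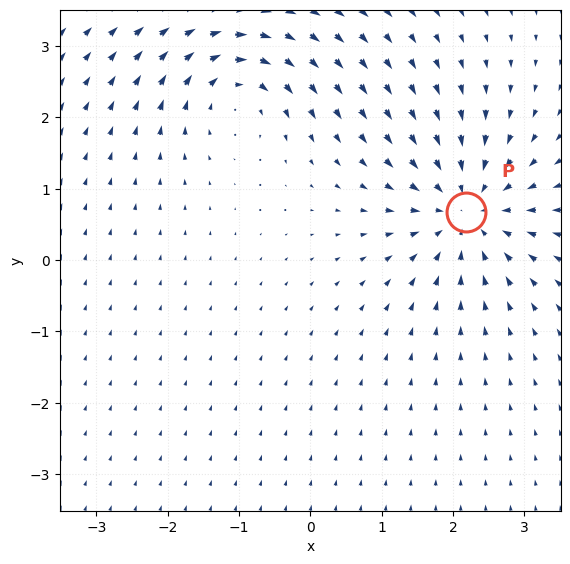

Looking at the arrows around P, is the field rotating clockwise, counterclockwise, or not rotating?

not rotating

Near P at (2.2, 0.7) the arrows show no circulation. The curl there is ≈0.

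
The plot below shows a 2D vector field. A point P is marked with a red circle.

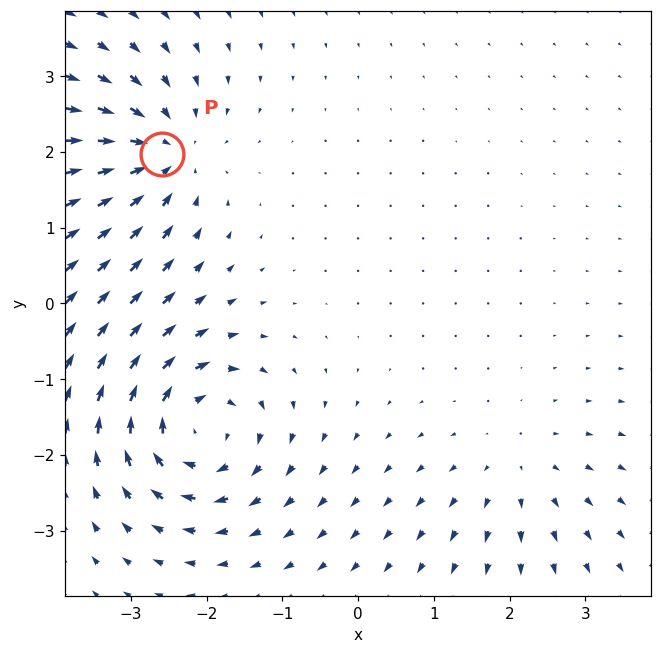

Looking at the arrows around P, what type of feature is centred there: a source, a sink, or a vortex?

sink

At P (-2.6, 2.0) the arrows converge inward. Divergence about -5, curl ≈0 — negative divergence with near-zero curl is a sink.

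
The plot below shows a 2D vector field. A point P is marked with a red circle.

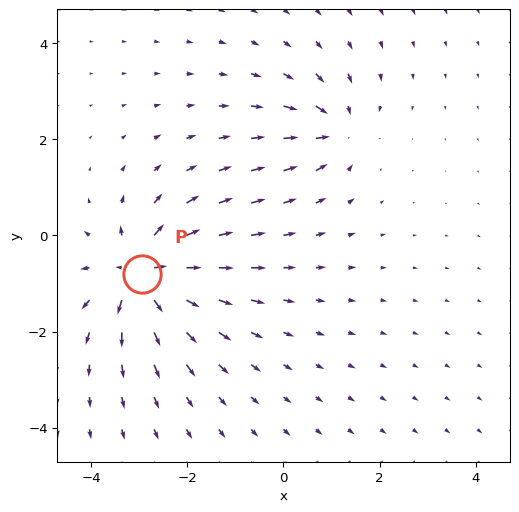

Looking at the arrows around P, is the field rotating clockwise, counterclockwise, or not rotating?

not rotating

Near P at (-2.9, -0.8) the arrows show no circulation. The curl there is ≈0.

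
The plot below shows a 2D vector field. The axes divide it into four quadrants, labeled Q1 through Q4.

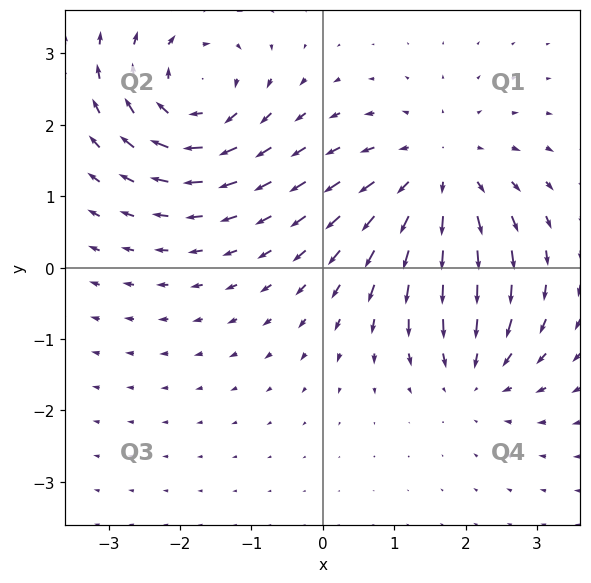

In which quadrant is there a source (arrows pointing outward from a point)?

The source sits at approximately (1.6, 1.3), which lies in quadrant Q1. The divergence there is about +4, positive as expected for a source.

Q1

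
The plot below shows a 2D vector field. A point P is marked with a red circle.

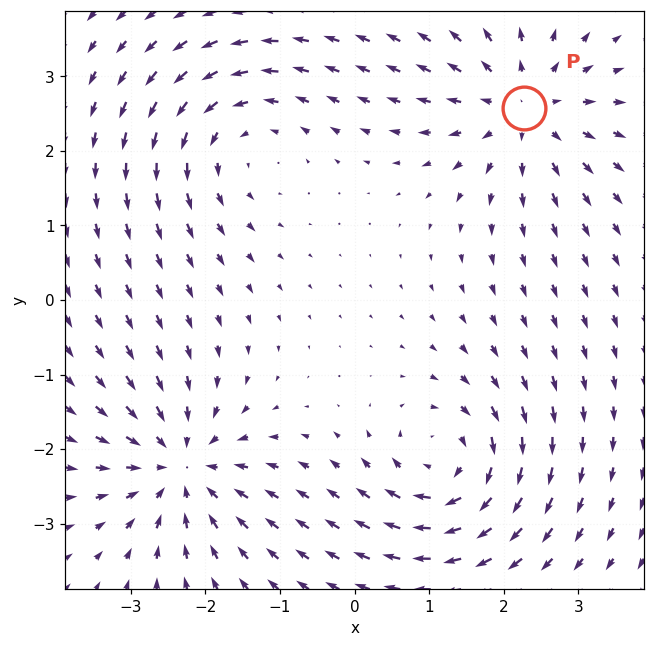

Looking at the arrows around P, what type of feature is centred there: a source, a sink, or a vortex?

source

At P (2.3, 2.6) the arrows spread outward. Divergence about +6, curl ≈0 — positive divergence with near-zero curl is a source.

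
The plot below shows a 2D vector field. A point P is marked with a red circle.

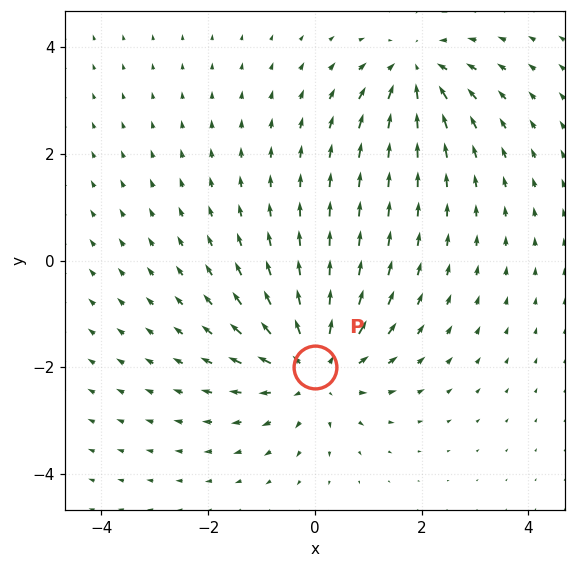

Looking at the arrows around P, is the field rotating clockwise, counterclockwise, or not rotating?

Near P at (-0.0, -2.0) the arrows show no circulation. The curl there is ≈0.

not rotating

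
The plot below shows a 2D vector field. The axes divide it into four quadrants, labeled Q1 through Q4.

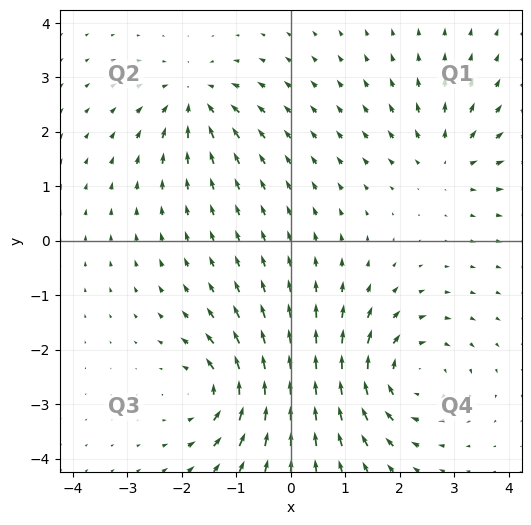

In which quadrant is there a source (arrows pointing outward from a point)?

The source sits at approximately (2.9, 1.5), which lies in quadrant Q1. The divergence there is about +3, positive as expected for a source.

Q1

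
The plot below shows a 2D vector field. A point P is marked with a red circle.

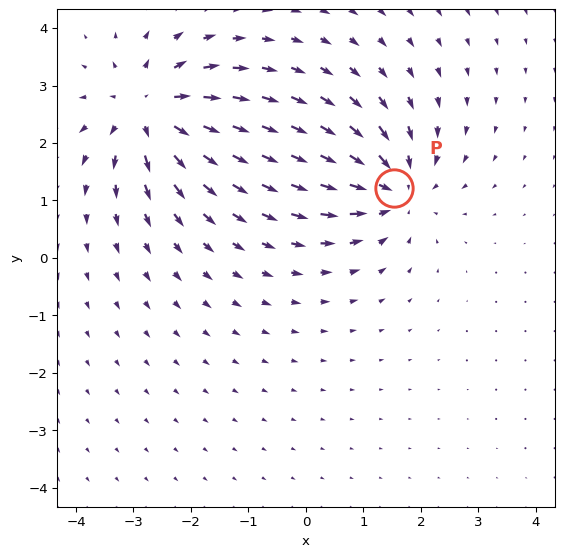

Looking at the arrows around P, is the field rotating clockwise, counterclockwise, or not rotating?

Near P at (1.5, 1.2) the arrows show no circulation. The curl there is ≈0.

not rotating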